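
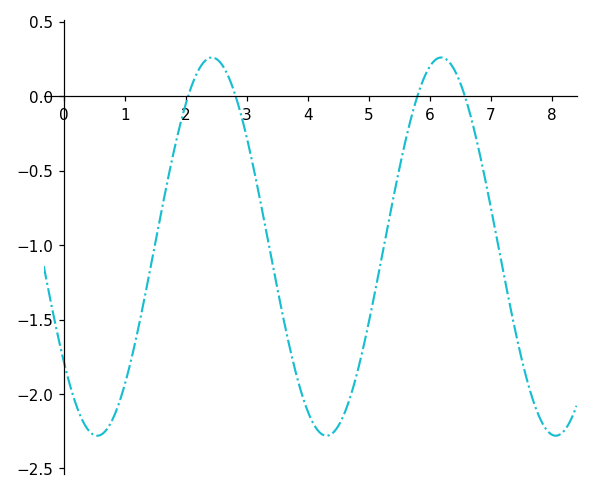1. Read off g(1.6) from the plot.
-0.75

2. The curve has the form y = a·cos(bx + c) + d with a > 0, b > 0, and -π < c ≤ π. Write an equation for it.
y = 1.27cos(1.7x + 2.2) - 1.01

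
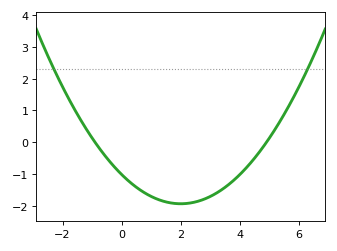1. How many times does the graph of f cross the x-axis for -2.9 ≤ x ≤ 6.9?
2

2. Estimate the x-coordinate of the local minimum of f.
2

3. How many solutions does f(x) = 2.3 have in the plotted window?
2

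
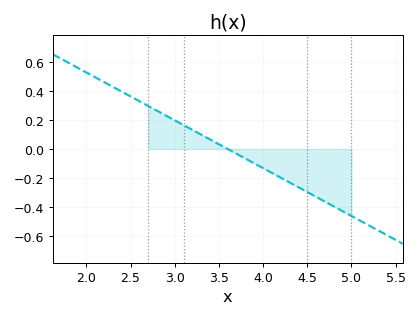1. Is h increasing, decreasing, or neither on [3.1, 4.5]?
decreasing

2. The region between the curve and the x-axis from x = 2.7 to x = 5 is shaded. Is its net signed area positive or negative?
negative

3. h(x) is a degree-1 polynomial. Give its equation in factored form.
y = -0.33(x - 3.6)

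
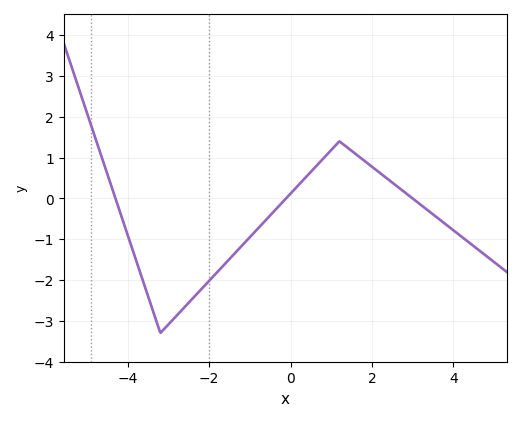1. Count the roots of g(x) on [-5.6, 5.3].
3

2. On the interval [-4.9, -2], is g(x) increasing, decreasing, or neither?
neither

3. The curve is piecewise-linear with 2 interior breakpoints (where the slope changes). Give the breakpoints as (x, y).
(-3.2, -3.3); (1.2, 1.4)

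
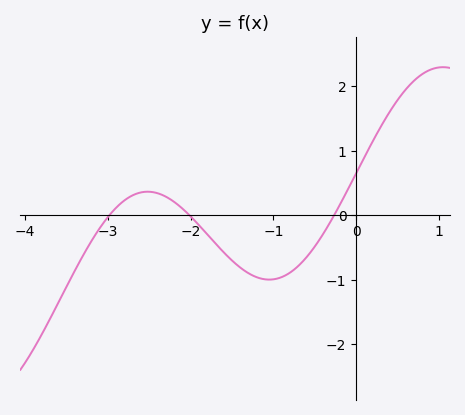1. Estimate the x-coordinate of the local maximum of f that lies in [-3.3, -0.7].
-2.52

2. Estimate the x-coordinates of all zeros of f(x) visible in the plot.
-2.98, -2.01, -0.266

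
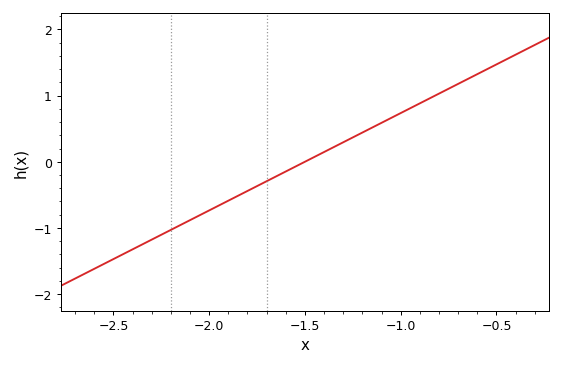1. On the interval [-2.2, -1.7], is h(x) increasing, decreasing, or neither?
increasing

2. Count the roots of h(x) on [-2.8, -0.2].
1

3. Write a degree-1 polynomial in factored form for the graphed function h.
y = 1.47(x + 1.5)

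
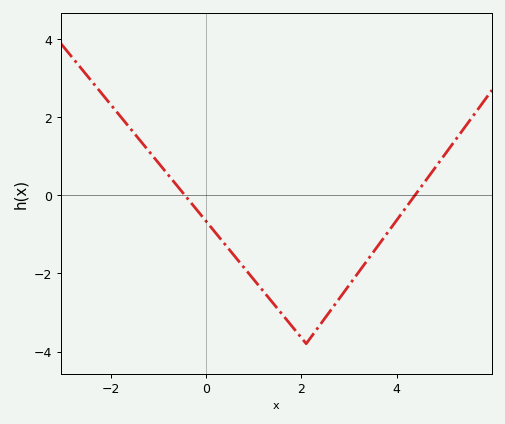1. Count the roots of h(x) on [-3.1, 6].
2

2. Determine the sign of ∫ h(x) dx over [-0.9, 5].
negative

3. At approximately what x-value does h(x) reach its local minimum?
2.1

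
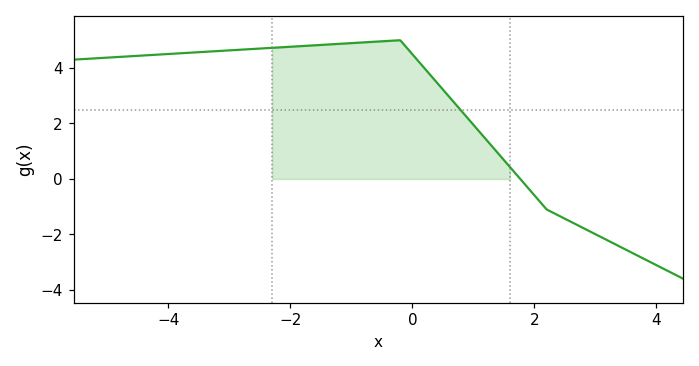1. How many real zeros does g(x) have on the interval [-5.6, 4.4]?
1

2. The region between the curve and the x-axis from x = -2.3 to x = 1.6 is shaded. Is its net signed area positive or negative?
positive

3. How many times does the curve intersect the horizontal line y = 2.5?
1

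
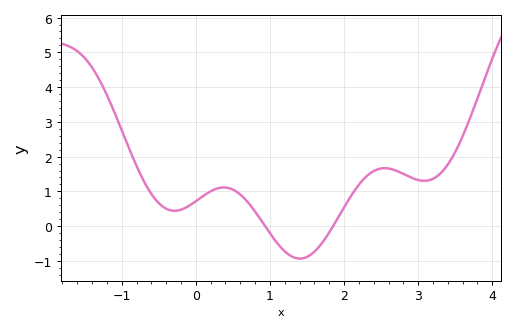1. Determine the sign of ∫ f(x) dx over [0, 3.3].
positive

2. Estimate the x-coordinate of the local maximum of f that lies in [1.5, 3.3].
2.5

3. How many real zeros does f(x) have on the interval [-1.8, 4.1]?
2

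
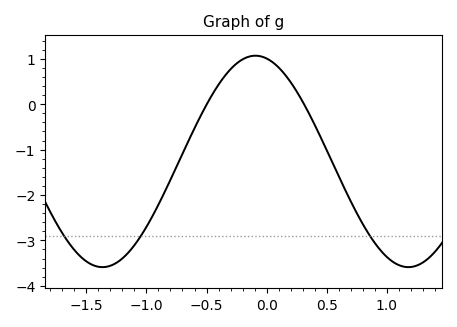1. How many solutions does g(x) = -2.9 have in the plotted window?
3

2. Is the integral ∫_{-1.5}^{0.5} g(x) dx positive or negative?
negative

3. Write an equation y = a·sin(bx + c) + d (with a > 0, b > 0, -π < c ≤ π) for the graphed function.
y = 2.33sin(2.47x + 1.8) - 1.26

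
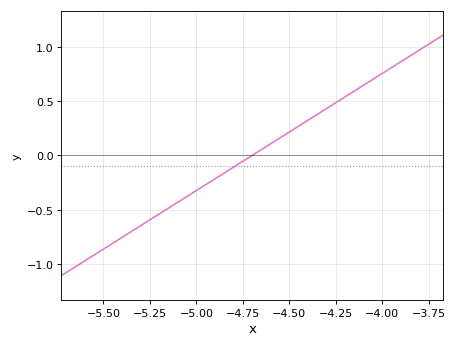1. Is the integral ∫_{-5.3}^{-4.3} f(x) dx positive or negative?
negative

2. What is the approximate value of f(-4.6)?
0.1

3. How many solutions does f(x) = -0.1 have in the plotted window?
1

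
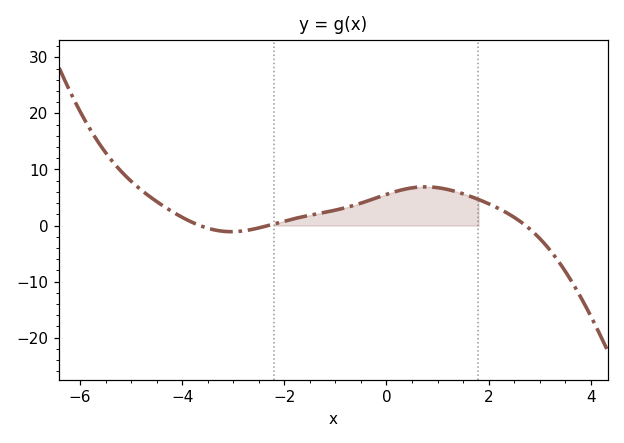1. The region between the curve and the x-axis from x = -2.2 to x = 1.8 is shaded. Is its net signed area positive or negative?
positive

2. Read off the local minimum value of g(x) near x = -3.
-1.1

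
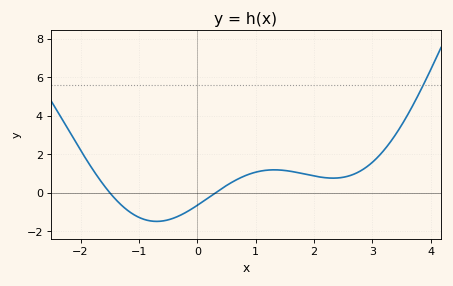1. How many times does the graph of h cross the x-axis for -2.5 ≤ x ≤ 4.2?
2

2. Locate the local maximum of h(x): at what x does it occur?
1.32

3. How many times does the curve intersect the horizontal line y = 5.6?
1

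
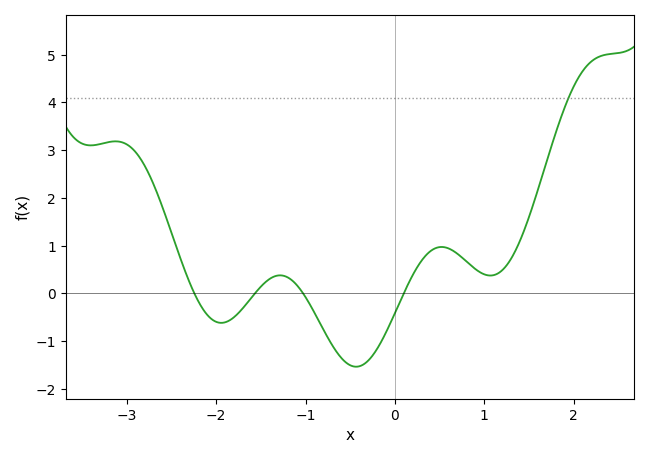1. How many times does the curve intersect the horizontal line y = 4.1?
1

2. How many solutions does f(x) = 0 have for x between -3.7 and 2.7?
4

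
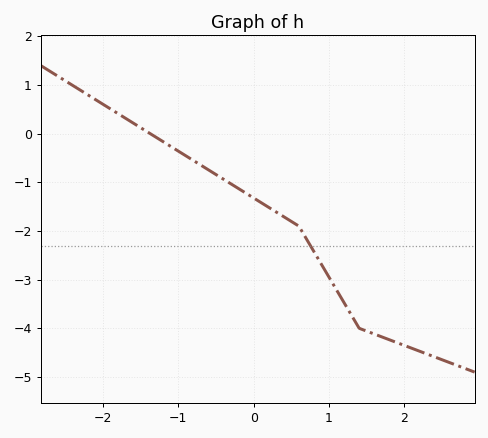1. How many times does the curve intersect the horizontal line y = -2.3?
1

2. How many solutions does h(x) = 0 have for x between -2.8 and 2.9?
1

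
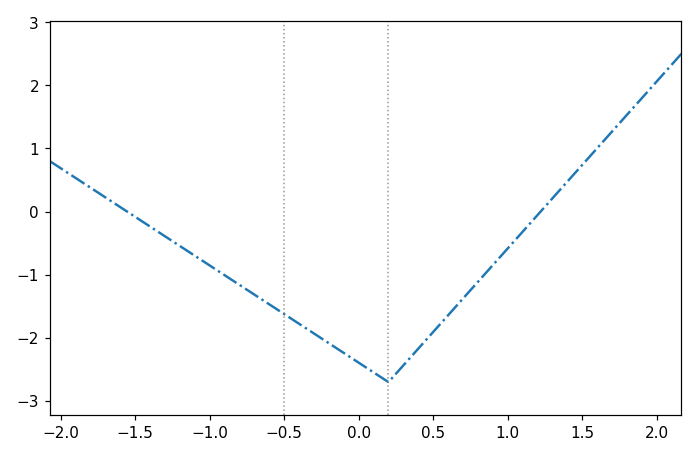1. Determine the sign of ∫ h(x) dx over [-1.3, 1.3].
negative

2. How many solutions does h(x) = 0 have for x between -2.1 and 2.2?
2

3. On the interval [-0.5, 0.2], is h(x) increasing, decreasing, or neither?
decreasing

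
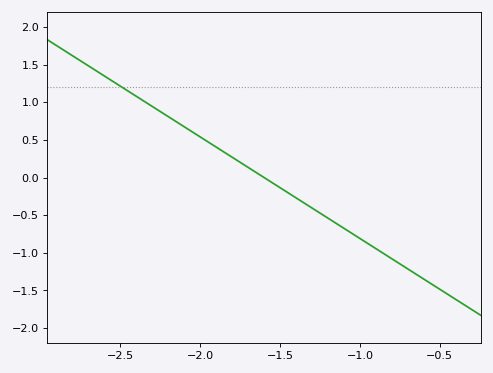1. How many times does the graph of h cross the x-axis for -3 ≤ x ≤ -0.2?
1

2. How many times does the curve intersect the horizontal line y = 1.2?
1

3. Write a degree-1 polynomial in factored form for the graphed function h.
y = -1.35(x + 1.6)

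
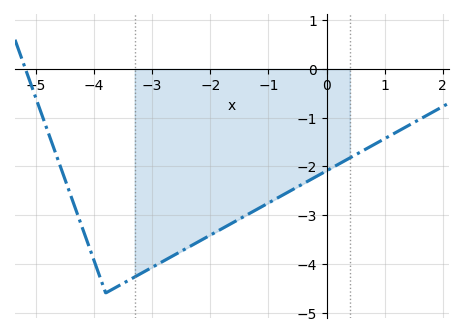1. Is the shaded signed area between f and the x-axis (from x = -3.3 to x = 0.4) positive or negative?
negative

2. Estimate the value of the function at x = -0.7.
-2.6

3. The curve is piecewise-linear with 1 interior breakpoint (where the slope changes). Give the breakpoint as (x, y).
(-3.8, -4.6)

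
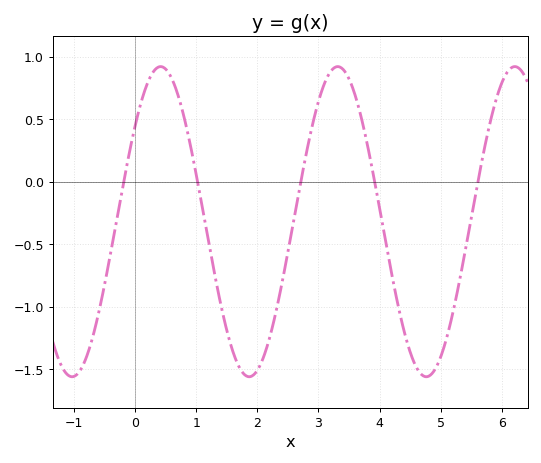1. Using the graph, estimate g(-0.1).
0.212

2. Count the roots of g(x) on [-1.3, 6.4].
5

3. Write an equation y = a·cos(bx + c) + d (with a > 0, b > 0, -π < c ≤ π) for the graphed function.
y = 1.24cos(2.17x - 0.91) - 0.32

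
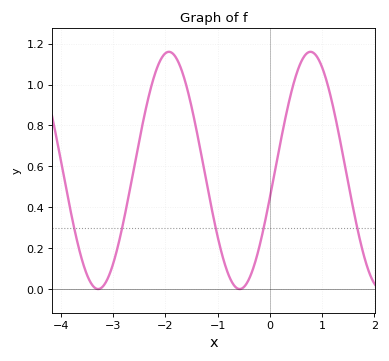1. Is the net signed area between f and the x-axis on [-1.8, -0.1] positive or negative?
positive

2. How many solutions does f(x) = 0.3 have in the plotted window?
5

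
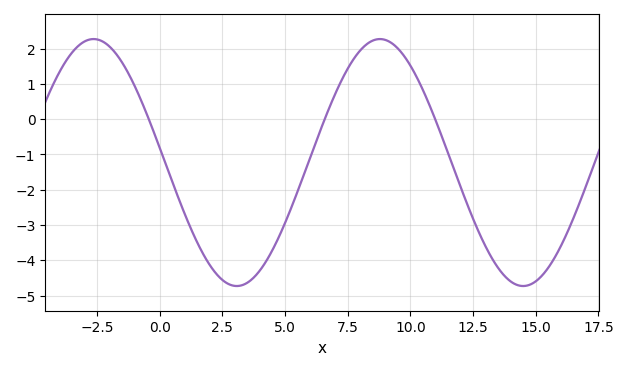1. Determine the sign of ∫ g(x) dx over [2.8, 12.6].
negative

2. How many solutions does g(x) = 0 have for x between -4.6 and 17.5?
3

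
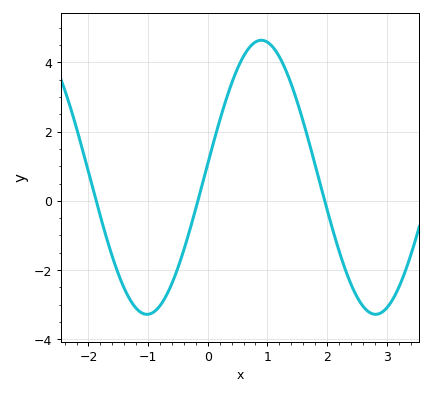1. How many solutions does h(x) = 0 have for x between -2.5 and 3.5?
3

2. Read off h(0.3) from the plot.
2.8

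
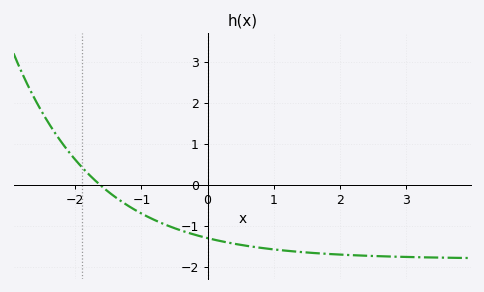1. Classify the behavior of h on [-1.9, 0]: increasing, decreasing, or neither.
decreasing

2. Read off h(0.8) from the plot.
-1.5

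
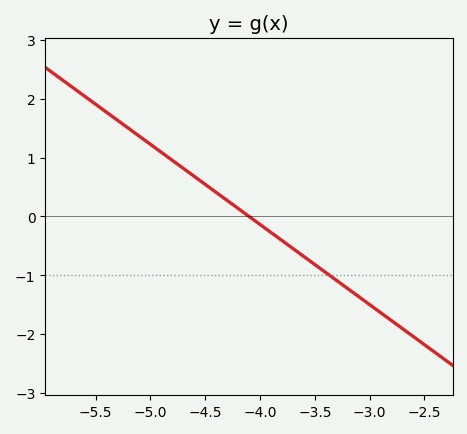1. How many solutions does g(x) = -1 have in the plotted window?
1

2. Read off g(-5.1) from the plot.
1.36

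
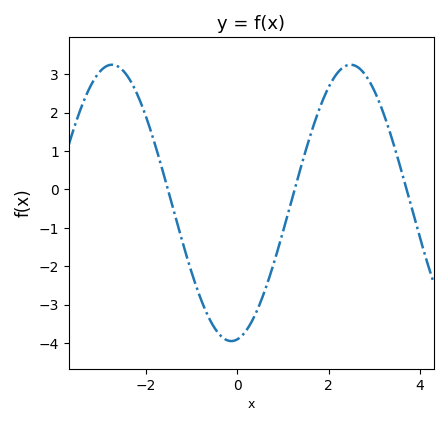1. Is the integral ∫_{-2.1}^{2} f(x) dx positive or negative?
negative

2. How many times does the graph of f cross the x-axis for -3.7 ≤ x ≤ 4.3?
3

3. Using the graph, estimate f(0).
-3.9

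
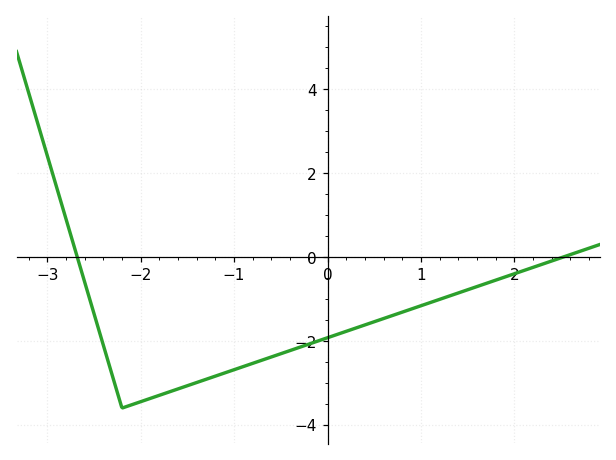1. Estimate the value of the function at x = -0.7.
-2.4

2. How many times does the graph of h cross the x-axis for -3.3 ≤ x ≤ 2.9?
2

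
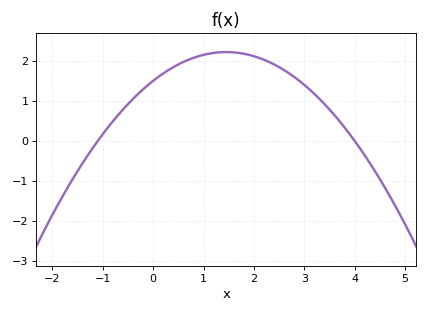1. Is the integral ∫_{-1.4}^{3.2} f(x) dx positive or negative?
positive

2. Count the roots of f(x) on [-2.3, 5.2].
2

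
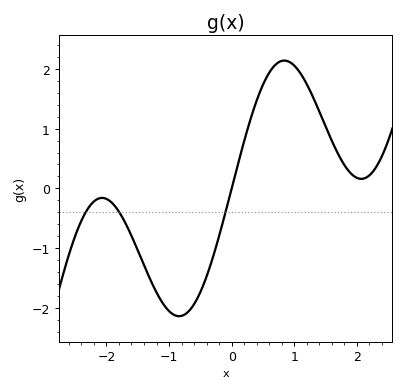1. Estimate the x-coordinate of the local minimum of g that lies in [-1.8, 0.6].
-0.839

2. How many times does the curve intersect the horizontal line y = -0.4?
3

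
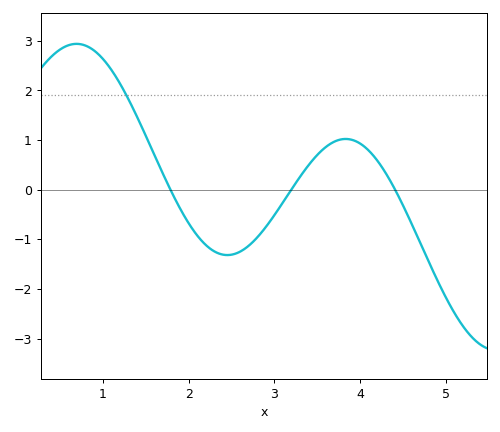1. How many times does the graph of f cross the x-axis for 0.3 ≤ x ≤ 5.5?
3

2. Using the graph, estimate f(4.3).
0.3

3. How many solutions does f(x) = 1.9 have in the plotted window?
1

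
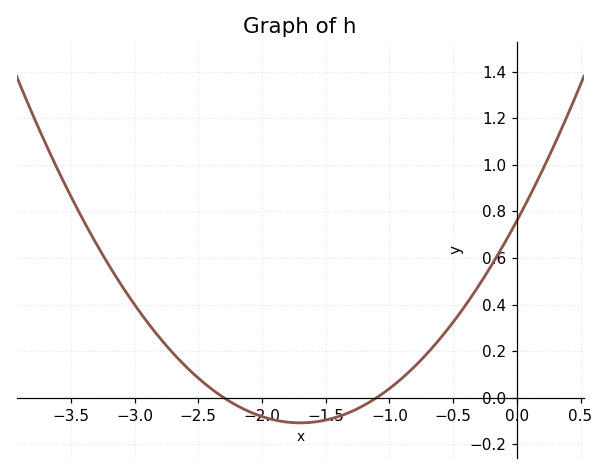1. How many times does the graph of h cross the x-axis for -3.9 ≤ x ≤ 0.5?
2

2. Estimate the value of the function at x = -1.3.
-0.06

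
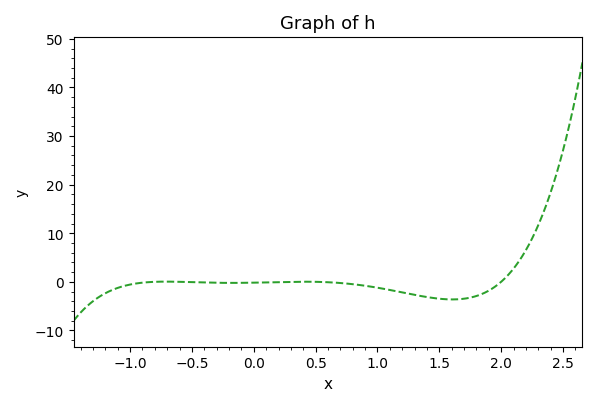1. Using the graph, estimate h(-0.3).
-0.199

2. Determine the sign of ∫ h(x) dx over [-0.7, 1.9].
negative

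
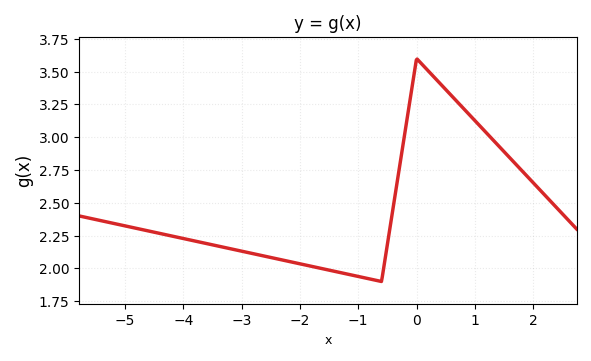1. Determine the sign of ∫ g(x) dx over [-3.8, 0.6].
positive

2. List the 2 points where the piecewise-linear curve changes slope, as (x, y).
(-0.6, 1.9); (0, 3.6)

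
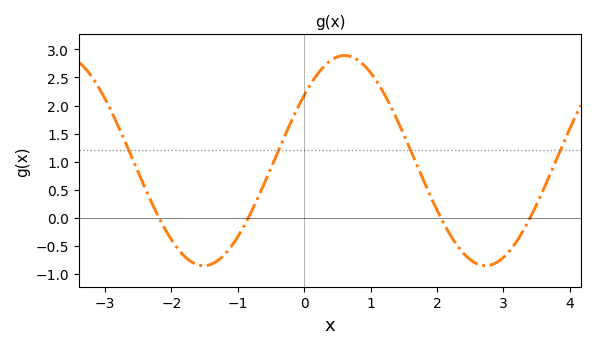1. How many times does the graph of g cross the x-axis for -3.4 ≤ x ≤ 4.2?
4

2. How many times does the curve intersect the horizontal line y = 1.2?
4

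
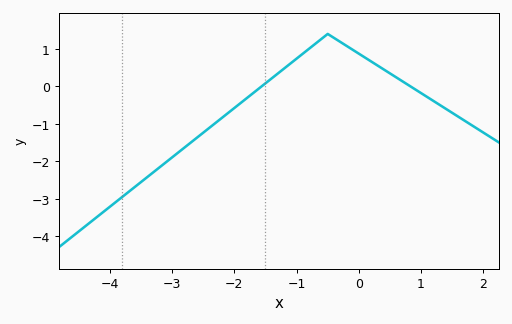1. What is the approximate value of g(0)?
0.9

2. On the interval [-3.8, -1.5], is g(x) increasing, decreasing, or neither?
increasing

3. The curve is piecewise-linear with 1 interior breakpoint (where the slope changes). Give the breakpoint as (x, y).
(-0.5, 1.4)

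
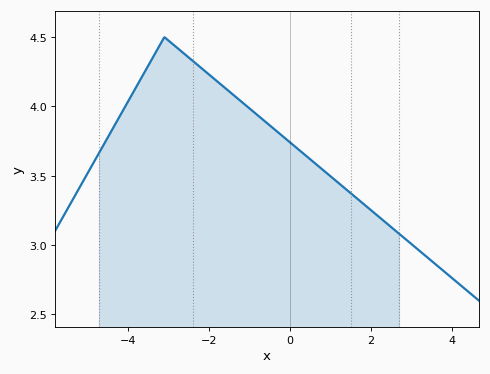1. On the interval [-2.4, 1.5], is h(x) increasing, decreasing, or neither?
decreasing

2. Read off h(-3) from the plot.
4.48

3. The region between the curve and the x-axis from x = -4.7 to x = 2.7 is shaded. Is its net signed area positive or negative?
positive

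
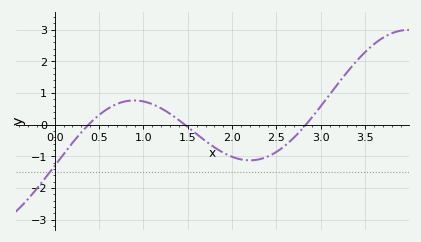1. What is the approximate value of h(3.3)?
1.7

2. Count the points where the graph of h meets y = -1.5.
1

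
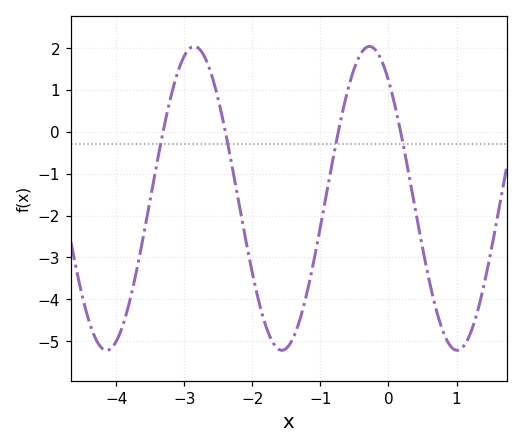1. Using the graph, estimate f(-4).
-5.01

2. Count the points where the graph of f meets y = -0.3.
4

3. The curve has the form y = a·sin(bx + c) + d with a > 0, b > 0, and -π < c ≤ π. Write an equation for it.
y = 3.63sin(2.44x + 2.25) - 1.59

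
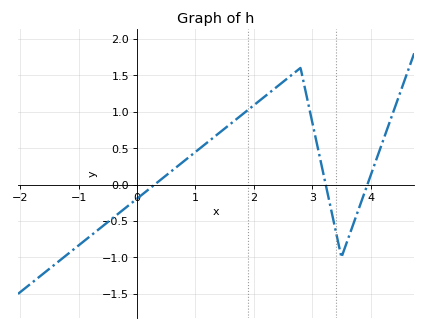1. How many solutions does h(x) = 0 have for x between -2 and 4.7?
3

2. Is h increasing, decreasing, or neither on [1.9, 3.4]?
neither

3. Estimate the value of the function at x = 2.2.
1.2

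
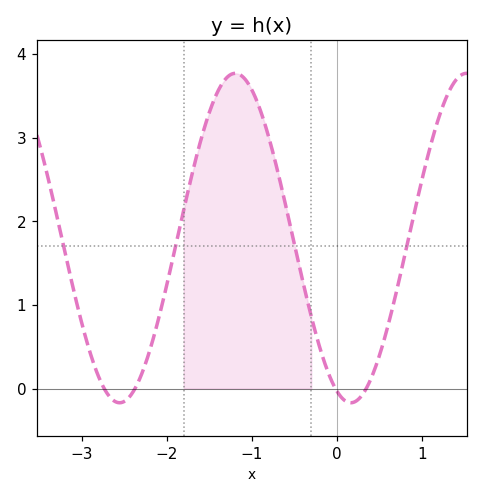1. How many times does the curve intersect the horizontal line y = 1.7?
4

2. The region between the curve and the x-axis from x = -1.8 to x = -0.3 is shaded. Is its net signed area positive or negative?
positive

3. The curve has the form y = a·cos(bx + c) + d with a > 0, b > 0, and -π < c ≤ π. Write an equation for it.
y = 1.97cos(2.3x + 2.8) + 1.8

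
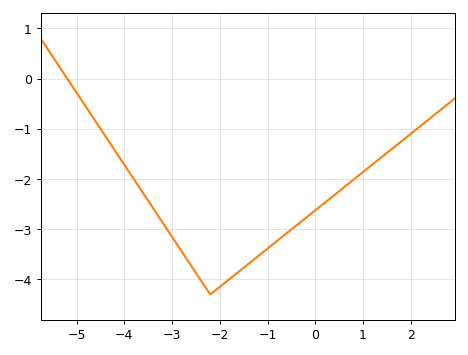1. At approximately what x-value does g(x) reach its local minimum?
-2.2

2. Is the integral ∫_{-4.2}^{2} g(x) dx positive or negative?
negative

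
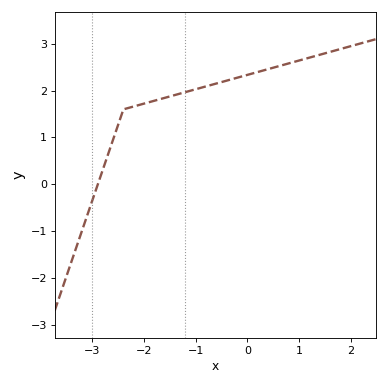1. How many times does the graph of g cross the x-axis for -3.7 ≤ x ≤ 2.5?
1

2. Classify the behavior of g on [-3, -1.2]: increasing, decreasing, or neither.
increasing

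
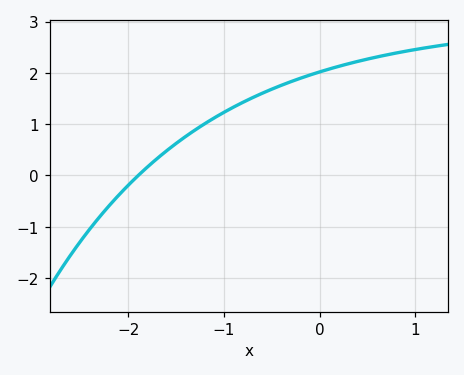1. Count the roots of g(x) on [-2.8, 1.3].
1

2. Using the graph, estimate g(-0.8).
1.43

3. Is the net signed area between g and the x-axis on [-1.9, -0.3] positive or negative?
positive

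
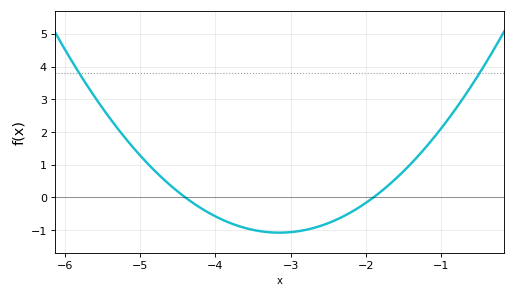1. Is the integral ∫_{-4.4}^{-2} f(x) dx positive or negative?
negative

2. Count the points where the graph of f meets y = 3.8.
2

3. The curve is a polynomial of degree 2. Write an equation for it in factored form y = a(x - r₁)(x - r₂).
y = 0.69(x + 4.4)(x + 1.9)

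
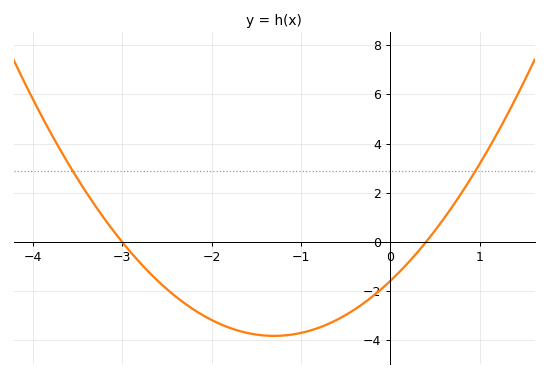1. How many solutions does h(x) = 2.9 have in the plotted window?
2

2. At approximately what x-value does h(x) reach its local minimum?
-1.3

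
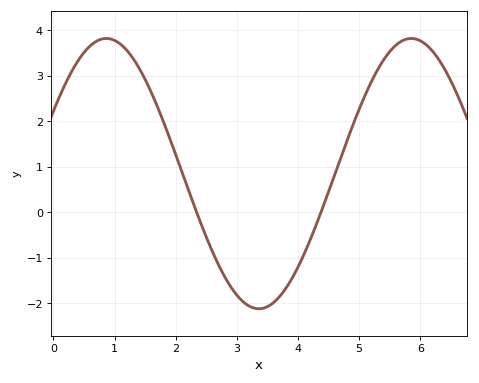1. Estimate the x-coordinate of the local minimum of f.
3.36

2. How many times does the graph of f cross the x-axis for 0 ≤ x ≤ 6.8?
2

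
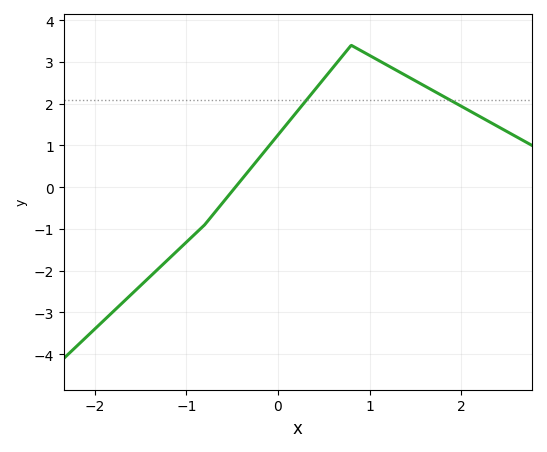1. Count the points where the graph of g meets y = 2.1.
2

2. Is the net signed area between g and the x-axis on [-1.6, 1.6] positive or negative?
positive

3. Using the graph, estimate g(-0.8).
-0.9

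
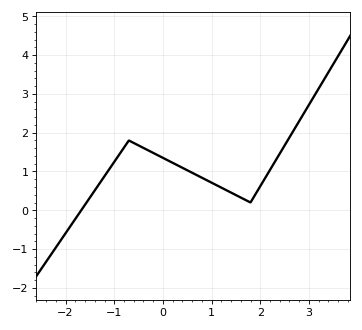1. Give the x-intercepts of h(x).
-1.68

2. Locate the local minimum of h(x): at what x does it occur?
1.8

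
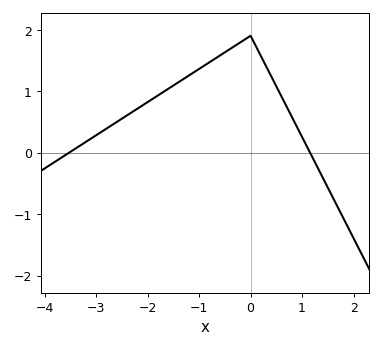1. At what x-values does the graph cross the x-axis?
-3.52, 1.15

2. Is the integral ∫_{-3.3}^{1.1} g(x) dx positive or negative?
positive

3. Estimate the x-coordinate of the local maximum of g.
-0.001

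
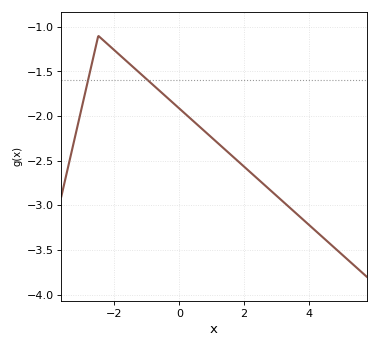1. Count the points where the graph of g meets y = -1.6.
2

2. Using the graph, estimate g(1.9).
-2.53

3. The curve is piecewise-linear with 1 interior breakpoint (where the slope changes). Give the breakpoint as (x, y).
(-2.5, -1.1)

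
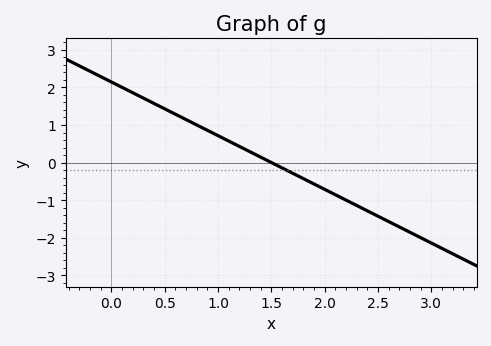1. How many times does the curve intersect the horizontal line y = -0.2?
1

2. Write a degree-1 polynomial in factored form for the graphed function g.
y = -1.43(x - 1.5)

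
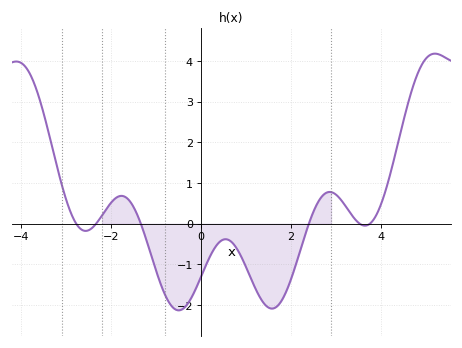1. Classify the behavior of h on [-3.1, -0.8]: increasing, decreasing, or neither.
neither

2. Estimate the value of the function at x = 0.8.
-0.6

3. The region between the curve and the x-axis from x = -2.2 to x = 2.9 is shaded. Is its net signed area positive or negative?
negative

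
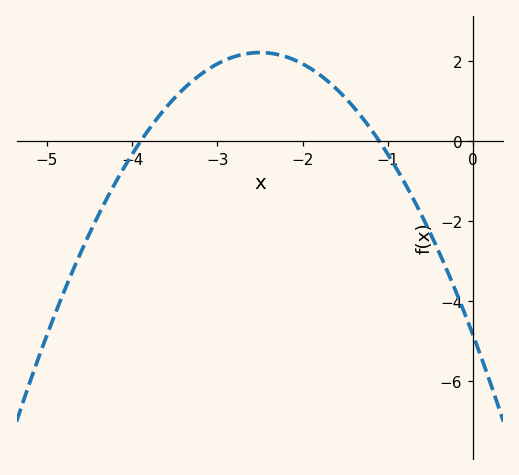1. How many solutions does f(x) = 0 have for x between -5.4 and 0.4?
2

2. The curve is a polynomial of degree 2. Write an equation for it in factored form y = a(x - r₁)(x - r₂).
y = -1.13(x + 3.9)(x + 1.1)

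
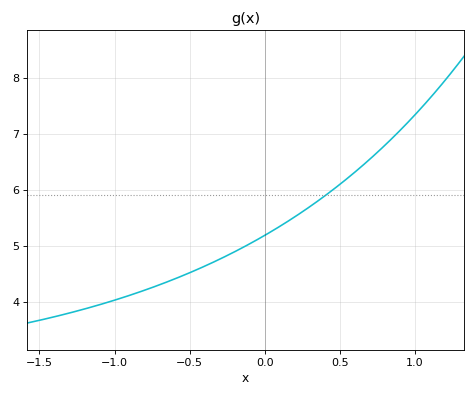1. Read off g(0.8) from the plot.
6.8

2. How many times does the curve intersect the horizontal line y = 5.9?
1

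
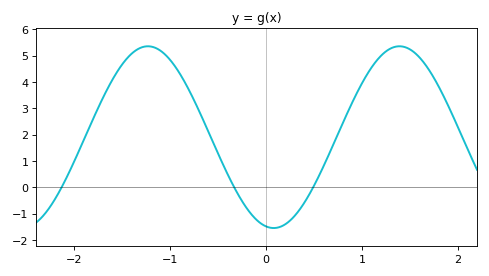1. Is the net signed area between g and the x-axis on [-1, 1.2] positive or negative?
positive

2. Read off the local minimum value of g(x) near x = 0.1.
-1.5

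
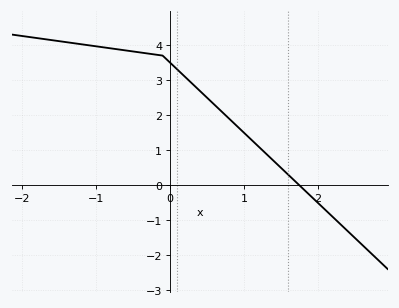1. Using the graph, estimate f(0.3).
2.9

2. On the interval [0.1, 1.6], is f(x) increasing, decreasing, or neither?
decreasing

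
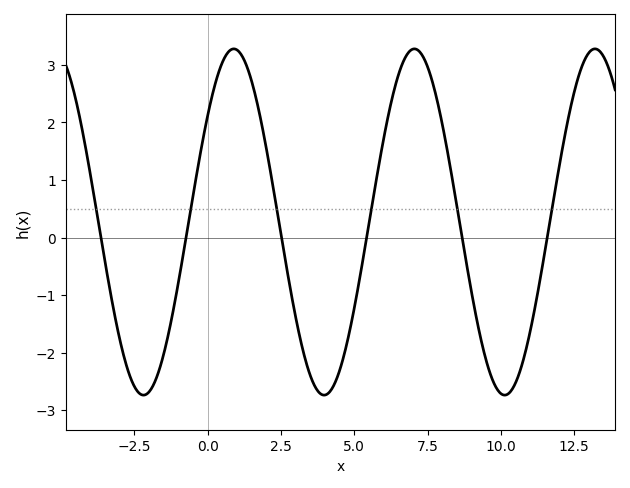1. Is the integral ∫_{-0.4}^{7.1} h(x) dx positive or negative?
positive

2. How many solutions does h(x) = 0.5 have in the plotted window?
6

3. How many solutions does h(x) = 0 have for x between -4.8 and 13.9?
6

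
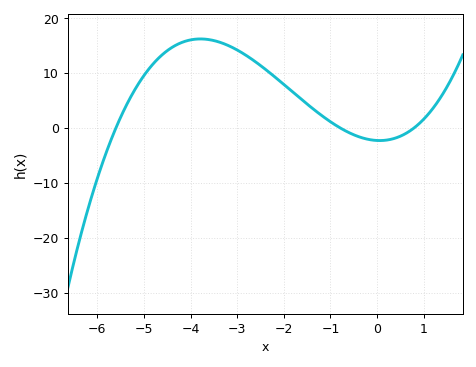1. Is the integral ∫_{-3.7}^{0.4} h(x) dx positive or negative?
positive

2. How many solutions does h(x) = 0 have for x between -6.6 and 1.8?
3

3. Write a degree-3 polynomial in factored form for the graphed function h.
y = 0.65(x + 5.6)(x + 0.8)(x - 0.8)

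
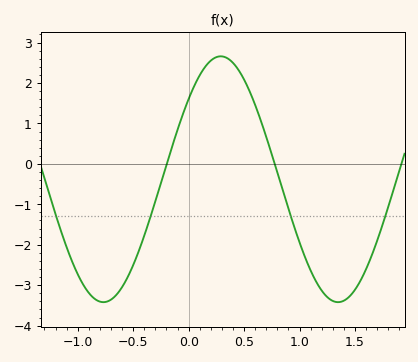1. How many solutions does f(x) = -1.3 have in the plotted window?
4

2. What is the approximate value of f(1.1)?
-2.64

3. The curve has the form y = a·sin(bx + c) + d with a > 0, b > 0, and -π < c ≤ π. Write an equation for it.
y = 3.04sin(2.97x + 0.712) - 0.38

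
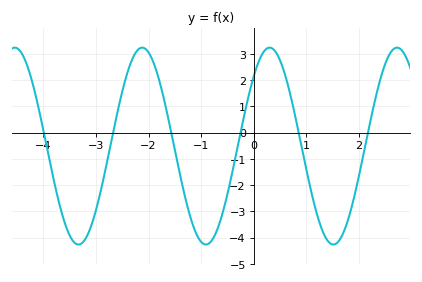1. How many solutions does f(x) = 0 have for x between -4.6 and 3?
6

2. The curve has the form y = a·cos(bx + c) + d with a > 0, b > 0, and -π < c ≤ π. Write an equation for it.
y = 3.75cos(2.59x - 0.792) - 0.51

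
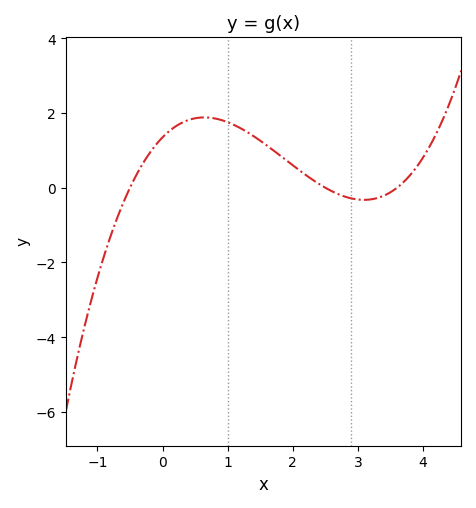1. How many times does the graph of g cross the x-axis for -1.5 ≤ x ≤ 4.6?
3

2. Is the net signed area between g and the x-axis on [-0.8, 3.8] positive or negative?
positive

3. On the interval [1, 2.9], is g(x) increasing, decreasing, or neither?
decreasing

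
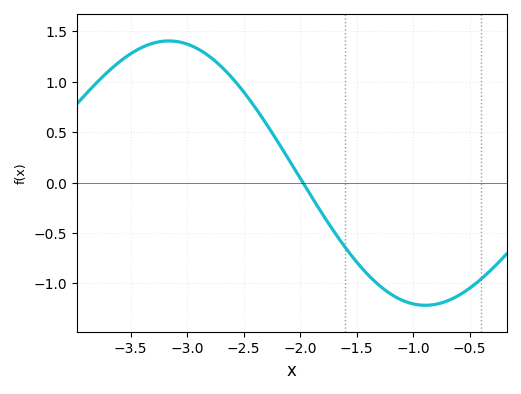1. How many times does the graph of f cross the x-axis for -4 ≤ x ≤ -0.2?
1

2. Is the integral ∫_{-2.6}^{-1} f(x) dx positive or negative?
negative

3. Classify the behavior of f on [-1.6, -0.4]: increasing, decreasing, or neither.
neither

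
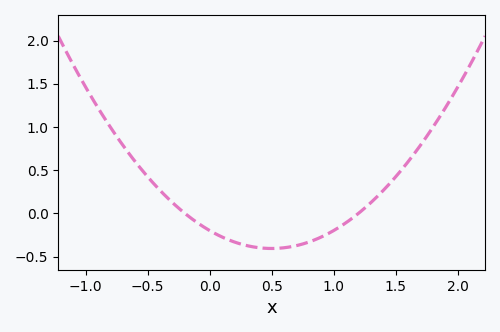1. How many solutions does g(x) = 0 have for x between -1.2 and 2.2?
2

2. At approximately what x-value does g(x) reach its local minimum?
0.5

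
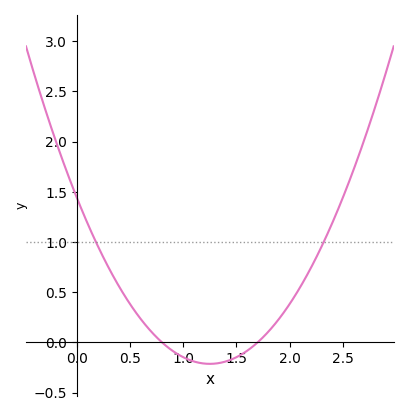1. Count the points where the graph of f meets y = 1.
2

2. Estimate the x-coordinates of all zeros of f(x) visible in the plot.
0.8, 1.7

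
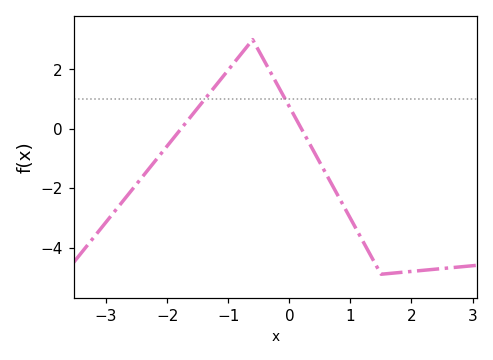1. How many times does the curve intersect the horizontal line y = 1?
2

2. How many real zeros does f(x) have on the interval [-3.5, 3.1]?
2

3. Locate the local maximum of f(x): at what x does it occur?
-0.601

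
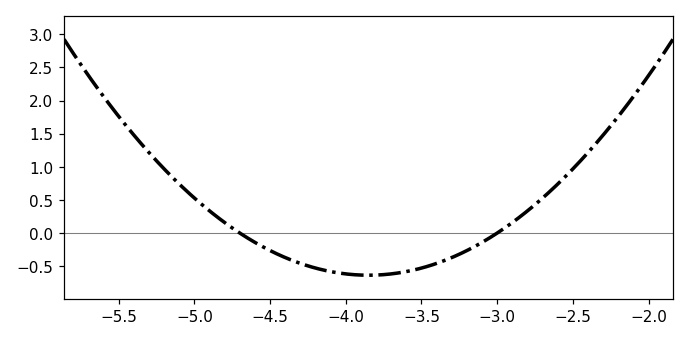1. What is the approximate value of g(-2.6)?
0.75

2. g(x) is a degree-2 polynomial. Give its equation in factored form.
y = 0.88(x + 4.7)(x + 3)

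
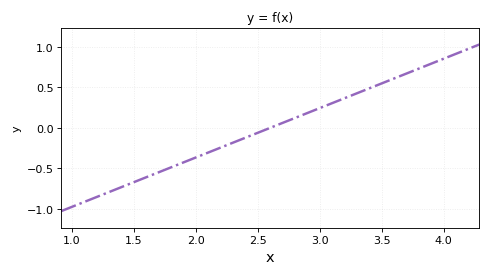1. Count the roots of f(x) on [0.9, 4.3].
1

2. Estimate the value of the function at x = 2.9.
0.183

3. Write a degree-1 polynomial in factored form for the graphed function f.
y = 0.61(x - 2.6)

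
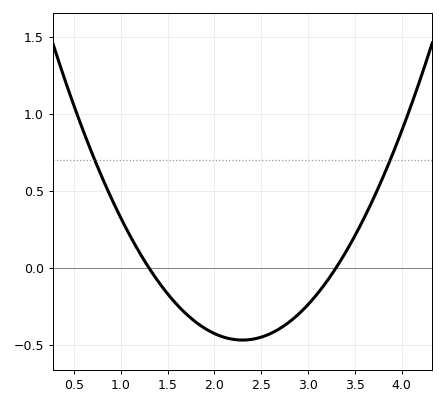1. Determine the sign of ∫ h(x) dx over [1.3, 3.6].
negative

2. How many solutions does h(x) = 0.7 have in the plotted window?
2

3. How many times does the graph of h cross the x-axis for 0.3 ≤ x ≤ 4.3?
2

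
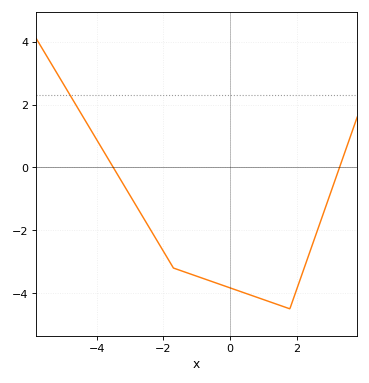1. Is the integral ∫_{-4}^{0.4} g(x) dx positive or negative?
negative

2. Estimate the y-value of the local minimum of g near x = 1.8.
-4.4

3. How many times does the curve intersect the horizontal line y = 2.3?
1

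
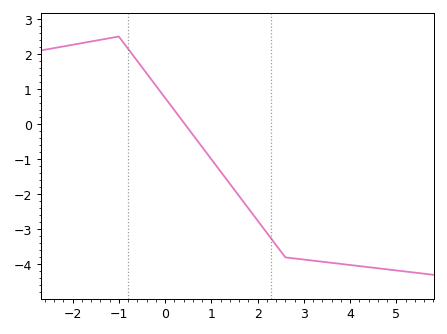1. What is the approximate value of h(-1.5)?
2.4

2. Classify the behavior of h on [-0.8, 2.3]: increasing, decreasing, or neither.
decreasing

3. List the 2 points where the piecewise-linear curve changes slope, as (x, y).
(-1, 2.5); (2.6, -3.8)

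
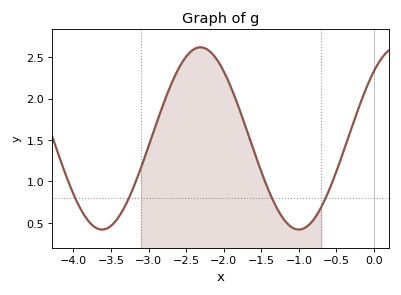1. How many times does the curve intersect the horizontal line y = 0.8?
4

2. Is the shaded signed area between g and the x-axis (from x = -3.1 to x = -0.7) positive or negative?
positive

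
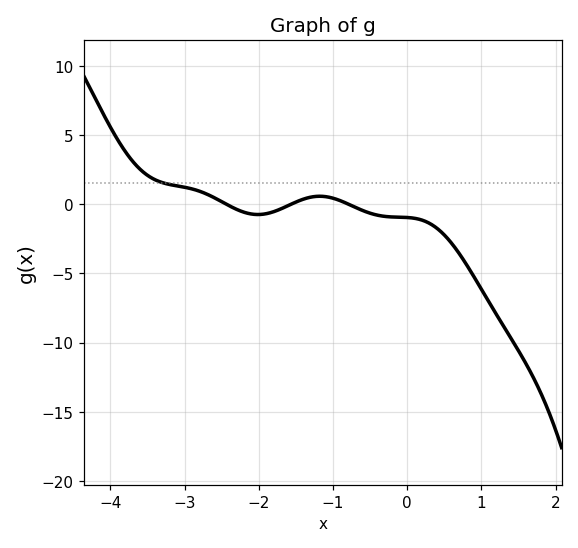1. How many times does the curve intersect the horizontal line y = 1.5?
1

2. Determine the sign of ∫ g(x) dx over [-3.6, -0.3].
positive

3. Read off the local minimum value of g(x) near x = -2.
-0.741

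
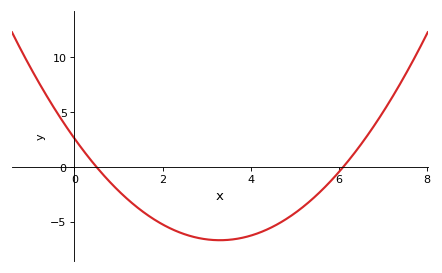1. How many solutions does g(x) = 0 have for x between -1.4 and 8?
2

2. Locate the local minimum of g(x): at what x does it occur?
3.3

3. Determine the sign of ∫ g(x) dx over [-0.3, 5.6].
negative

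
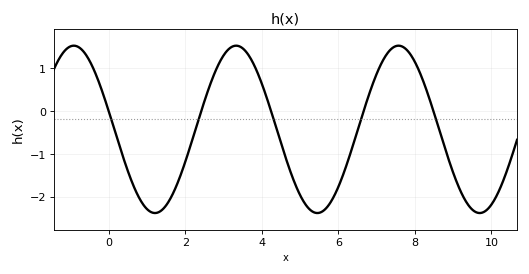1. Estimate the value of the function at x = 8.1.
0.954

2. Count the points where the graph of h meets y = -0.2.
5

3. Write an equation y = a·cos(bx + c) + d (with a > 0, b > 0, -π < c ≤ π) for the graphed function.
y = 1.95cos(1.48x + 1.36) - 0.43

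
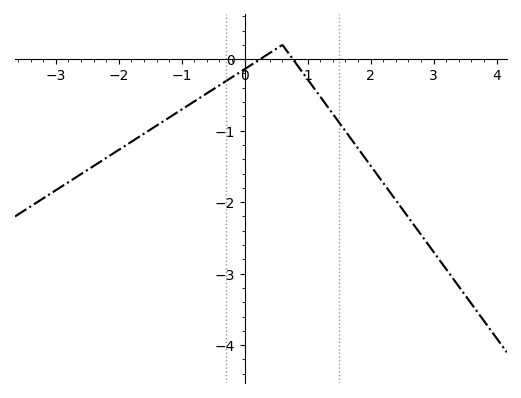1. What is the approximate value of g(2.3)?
-1.9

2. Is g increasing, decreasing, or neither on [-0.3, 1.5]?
neither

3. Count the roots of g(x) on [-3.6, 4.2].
2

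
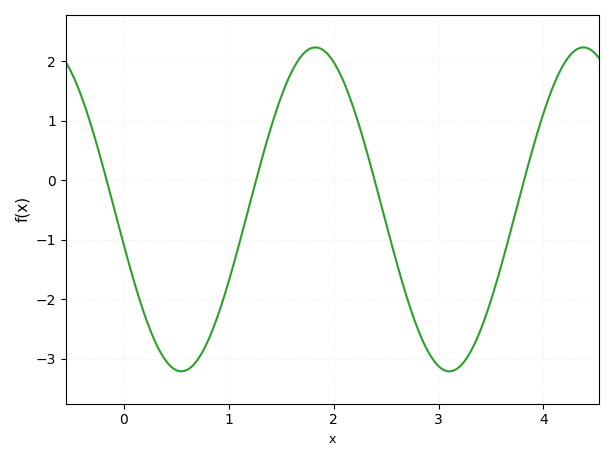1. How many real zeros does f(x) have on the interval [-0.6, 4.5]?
4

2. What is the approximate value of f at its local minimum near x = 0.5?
-3.2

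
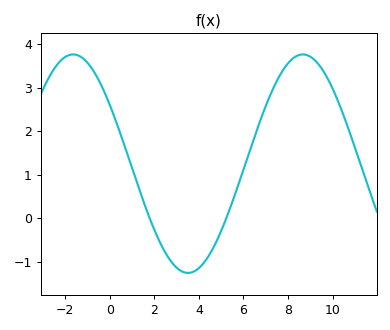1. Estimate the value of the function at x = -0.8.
3.44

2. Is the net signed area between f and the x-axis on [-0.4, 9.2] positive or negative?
positive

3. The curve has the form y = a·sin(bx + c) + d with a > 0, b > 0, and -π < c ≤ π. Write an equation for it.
y = 2.51sin(0.61x + 2.57) + 1.25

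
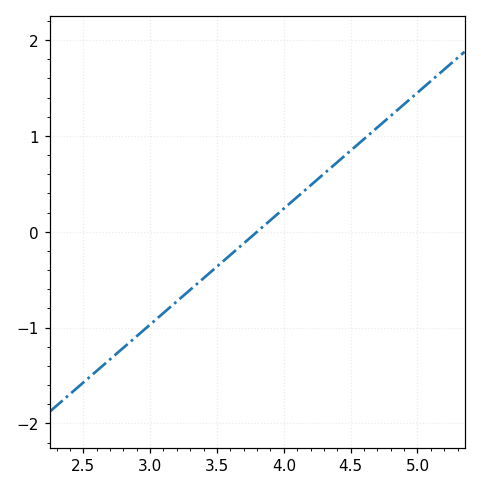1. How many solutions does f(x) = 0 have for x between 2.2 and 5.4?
1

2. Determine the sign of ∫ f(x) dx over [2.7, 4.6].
negative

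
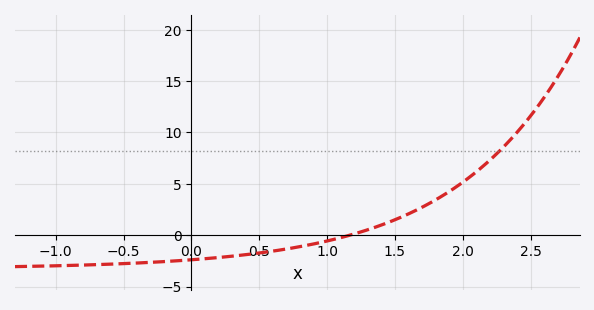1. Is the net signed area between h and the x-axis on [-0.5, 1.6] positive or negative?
negative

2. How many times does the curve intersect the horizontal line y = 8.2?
1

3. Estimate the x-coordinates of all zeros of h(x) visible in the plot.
1.2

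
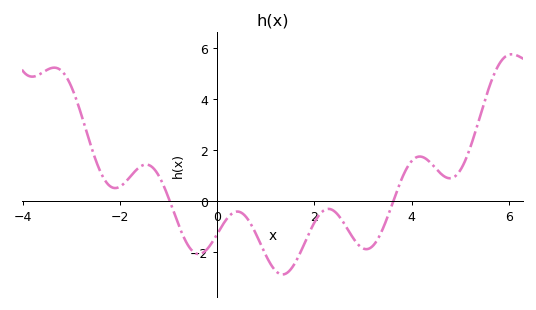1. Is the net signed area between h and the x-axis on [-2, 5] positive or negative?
negative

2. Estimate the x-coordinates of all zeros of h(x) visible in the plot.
-1, 3.6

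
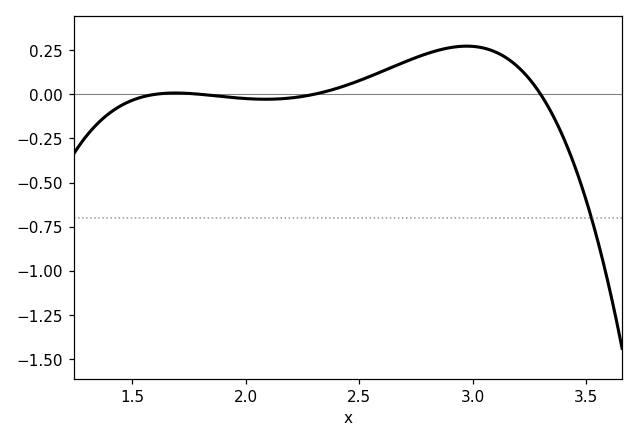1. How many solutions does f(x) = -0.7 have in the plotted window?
1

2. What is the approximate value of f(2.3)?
0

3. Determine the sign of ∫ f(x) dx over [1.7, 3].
positive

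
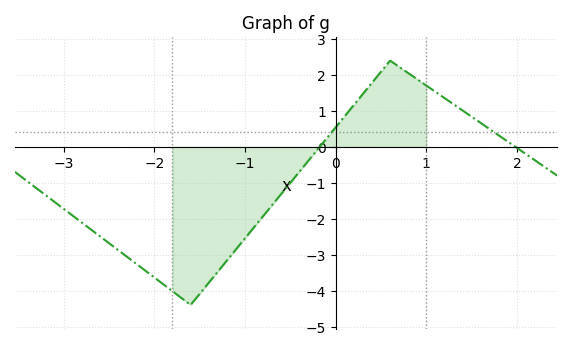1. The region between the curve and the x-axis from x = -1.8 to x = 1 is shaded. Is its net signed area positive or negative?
negative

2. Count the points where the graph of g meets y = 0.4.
2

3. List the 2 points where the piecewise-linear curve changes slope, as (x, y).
(-1.6, -4.4); (0.6, 2.4)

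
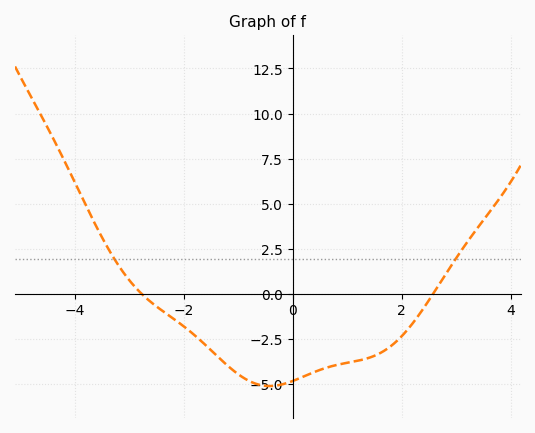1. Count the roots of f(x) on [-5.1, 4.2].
2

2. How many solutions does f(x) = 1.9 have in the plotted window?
2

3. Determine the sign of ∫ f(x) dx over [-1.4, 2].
negative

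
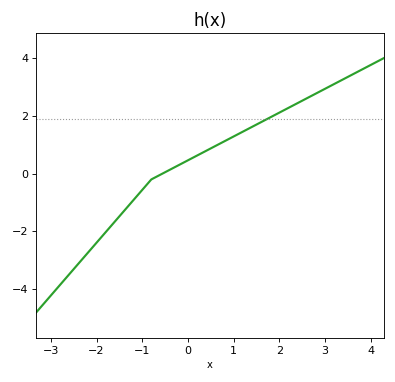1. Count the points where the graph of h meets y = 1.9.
1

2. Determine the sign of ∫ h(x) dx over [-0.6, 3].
positive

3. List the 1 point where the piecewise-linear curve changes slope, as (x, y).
(-0.8, -0.2)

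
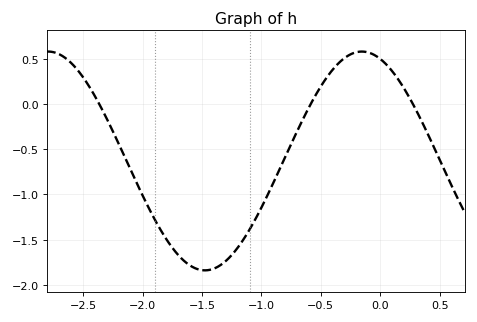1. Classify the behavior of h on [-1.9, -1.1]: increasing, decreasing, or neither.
neither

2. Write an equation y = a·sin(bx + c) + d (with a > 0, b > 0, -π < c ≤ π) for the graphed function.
y = 1.21sin(2.38x + 1.94) - 0.63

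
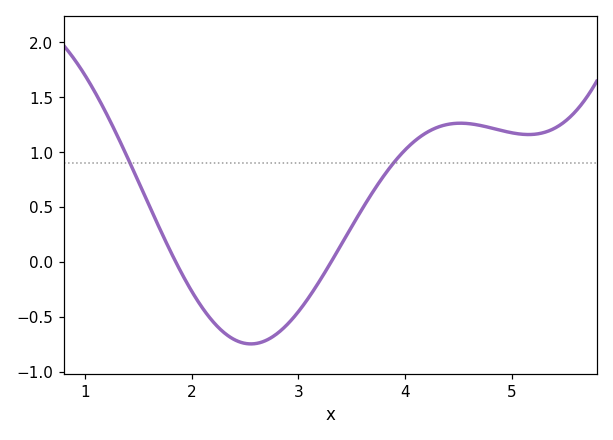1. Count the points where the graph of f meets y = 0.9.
2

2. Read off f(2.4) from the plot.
-0.7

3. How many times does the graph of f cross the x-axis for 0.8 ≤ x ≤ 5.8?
2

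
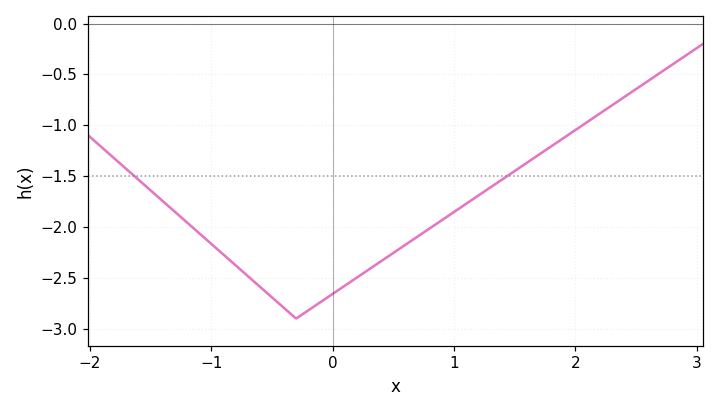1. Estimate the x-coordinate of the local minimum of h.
-0.3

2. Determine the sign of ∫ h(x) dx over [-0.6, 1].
negative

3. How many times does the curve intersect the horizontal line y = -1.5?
2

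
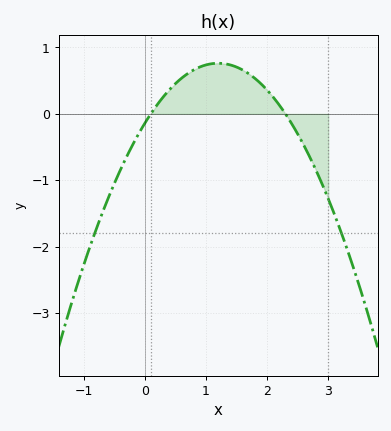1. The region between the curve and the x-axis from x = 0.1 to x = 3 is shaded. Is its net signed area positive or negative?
positive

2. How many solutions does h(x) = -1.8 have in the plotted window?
2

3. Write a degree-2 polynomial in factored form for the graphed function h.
y = -0.63(x - 0.1)(x - 2.3)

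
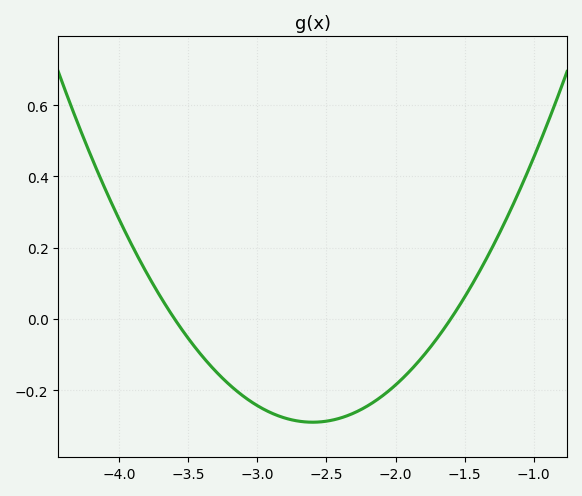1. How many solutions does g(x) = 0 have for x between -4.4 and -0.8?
2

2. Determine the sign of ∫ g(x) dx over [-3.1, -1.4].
negative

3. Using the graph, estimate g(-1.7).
-0.055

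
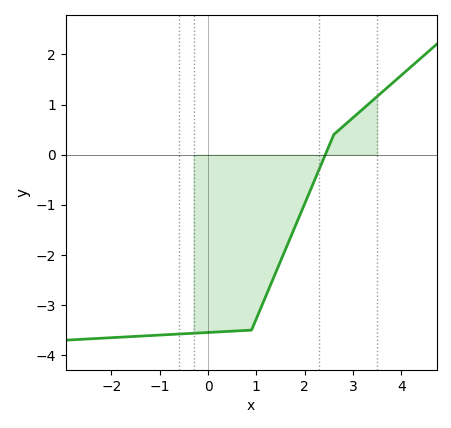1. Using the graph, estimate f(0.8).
-3.5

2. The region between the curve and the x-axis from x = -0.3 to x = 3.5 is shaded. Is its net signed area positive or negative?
negative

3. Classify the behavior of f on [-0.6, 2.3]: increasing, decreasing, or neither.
increasing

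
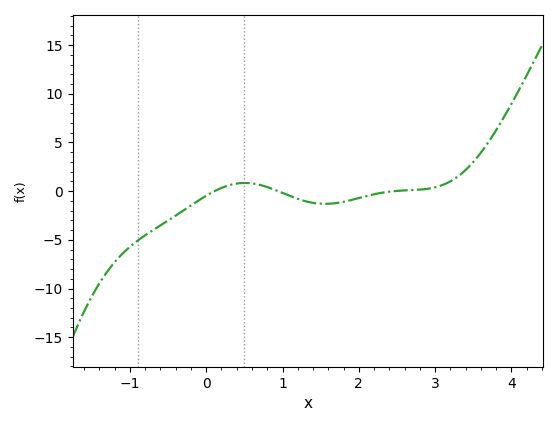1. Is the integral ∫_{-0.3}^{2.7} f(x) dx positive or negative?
negative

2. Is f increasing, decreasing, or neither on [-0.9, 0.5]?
increasing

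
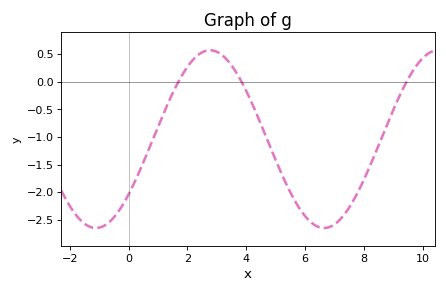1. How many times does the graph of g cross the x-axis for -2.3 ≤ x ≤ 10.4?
3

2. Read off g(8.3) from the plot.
-1.4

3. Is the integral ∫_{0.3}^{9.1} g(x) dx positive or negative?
negative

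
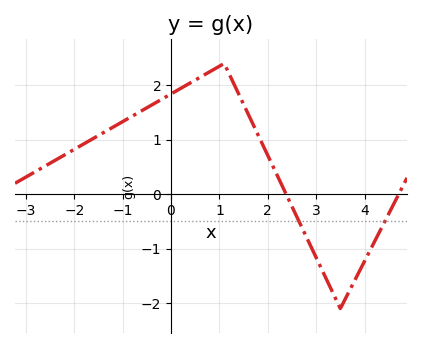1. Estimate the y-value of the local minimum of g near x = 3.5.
-2.1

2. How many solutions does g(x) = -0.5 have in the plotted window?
2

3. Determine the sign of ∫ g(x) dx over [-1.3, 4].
positive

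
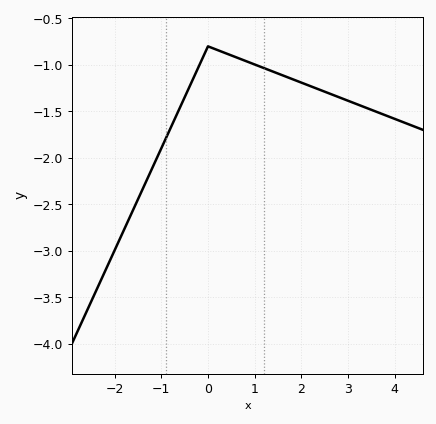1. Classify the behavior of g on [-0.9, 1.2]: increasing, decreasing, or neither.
neither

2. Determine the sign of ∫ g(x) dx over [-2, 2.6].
negative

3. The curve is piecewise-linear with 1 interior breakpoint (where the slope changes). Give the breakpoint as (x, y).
(0, -0.8)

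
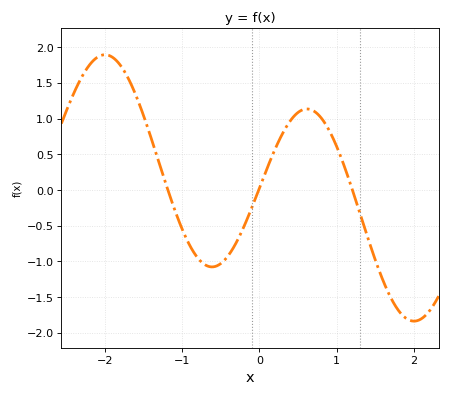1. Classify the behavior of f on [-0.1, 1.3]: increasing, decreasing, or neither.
neither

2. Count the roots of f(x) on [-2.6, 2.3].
3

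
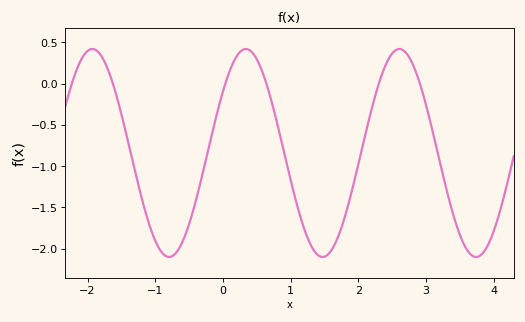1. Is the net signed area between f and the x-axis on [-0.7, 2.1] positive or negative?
negative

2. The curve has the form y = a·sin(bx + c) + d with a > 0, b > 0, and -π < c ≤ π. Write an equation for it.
y = 1.26sin(2.77x + 0.63) - 0.84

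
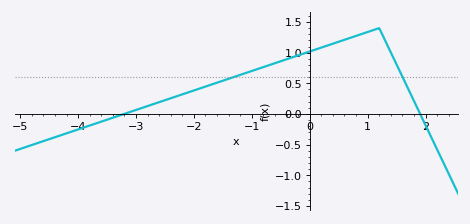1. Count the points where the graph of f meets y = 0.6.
2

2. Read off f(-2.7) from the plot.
0.161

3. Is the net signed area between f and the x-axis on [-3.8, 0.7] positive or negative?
positive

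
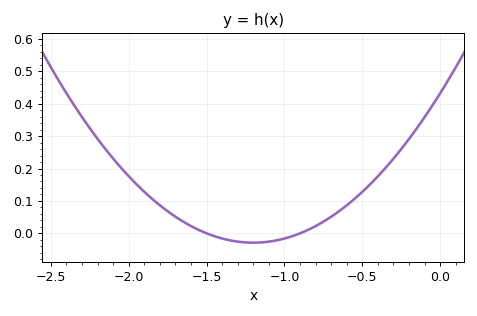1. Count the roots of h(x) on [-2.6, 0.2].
2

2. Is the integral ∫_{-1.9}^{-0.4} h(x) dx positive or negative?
positive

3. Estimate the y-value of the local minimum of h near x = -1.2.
-0.029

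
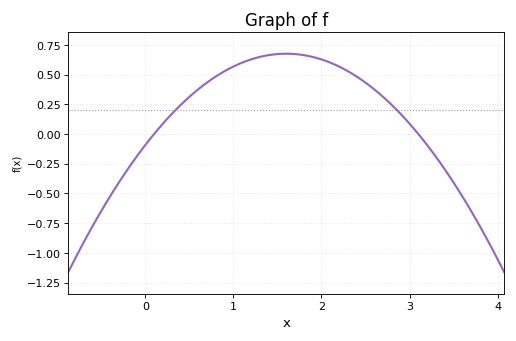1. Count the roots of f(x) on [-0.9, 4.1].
2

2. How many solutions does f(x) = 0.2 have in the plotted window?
2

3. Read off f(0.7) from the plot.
0.45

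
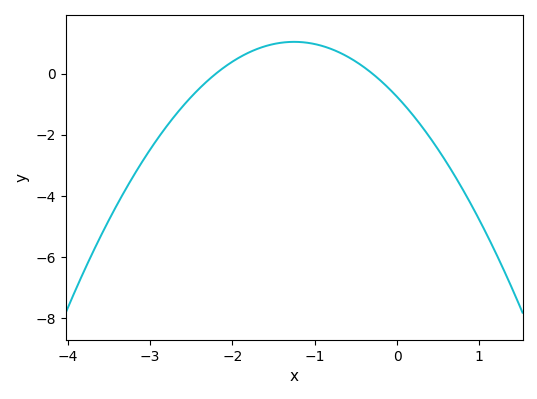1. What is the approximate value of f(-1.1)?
1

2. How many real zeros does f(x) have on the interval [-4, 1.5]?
2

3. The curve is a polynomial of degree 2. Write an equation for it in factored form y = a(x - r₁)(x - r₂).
y = -1.15(x + 2.2)(x + 0.3)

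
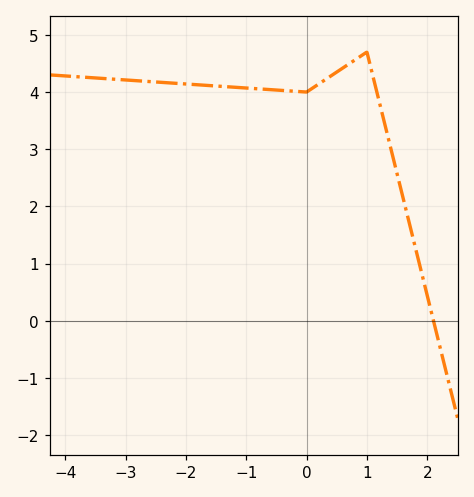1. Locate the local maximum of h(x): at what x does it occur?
0.998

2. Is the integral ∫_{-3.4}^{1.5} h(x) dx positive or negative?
positive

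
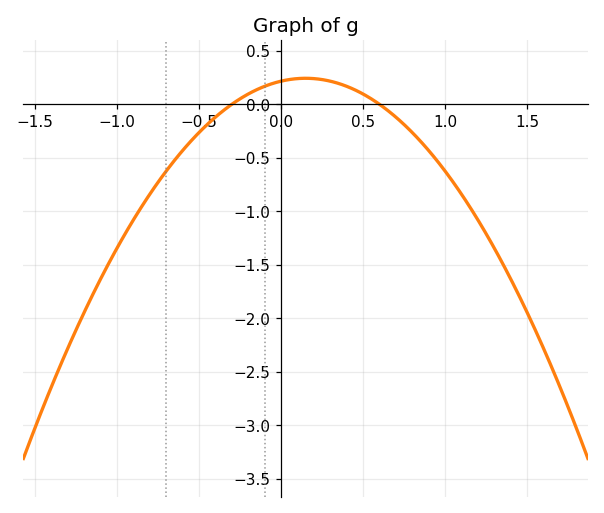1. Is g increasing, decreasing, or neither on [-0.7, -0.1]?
increasing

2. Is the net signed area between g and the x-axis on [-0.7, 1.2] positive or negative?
negative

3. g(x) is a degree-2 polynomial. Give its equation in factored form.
y = -1.2(x + 0.3)(x - 0.6)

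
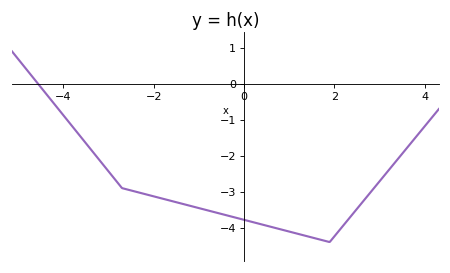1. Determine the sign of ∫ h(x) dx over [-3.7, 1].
negative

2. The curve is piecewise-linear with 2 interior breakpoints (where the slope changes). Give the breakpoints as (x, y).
(-2.7, -2.9); (1.9, -4.4)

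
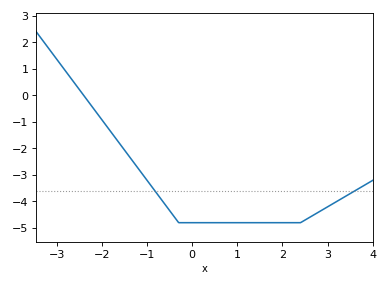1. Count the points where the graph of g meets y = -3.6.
2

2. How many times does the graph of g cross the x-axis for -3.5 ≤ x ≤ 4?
1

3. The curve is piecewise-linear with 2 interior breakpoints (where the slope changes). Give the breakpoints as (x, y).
(-0.3, -4.8); (2.4, -4.8)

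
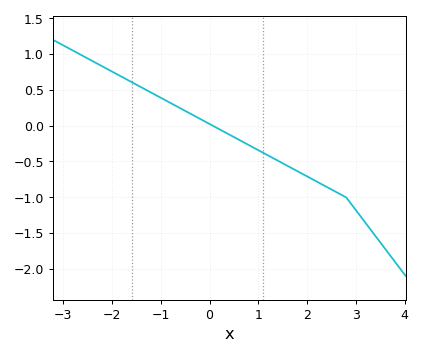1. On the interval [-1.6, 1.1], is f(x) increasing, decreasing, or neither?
decreasing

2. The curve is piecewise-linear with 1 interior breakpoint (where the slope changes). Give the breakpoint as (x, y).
(2.8, -1)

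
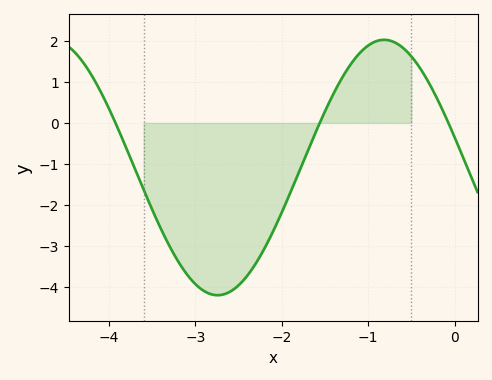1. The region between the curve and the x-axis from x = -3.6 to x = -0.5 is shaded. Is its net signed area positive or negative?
negative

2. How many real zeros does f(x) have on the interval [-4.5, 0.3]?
3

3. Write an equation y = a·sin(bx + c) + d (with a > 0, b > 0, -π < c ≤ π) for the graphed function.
y = 3.12sin(1.6x + 2.9) - 1.09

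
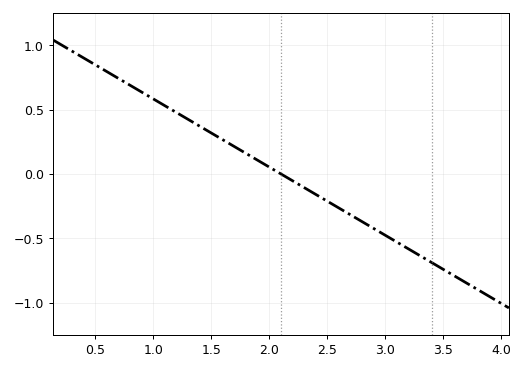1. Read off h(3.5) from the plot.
-0.742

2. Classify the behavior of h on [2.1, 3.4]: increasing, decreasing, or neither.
decreasing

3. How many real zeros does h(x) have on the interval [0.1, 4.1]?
1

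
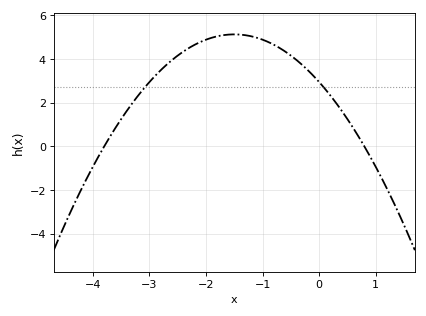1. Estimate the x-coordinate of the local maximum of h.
-1.5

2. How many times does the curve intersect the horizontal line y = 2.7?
2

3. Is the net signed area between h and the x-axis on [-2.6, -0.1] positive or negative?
positive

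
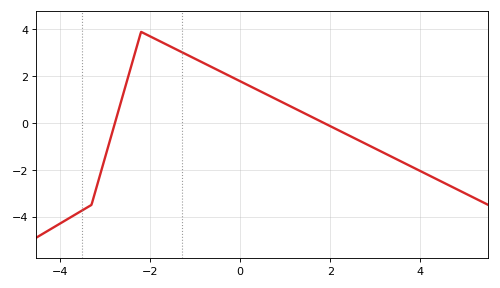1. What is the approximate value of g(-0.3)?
2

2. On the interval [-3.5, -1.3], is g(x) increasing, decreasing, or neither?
neither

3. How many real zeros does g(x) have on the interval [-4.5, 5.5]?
2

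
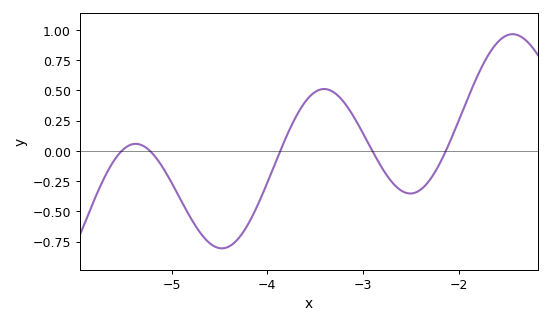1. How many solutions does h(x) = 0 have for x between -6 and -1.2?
5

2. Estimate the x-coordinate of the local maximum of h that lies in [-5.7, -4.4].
-5.37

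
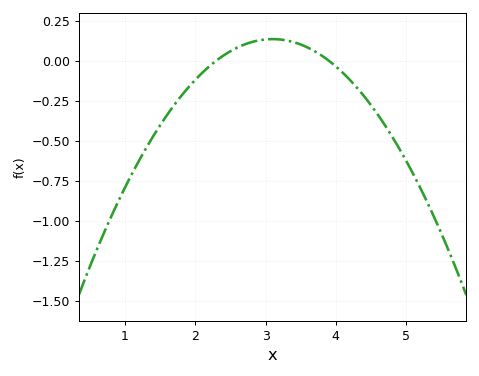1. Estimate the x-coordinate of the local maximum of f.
3.1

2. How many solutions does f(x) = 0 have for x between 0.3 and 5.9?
2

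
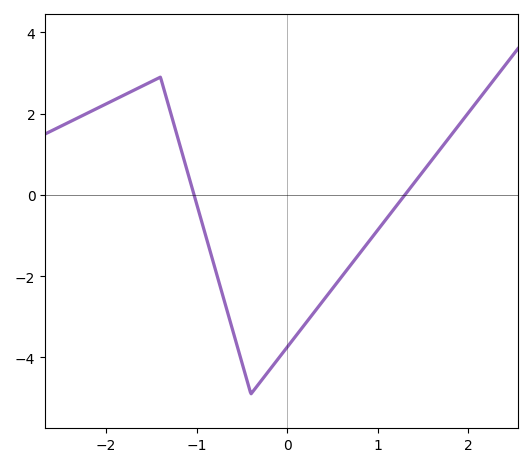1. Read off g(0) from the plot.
-3.8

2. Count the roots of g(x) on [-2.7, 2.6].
2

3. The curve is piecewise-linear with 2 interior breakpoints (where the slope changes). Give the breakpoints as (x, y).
(-1.4, 2.9); (-0.4, -4.9)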